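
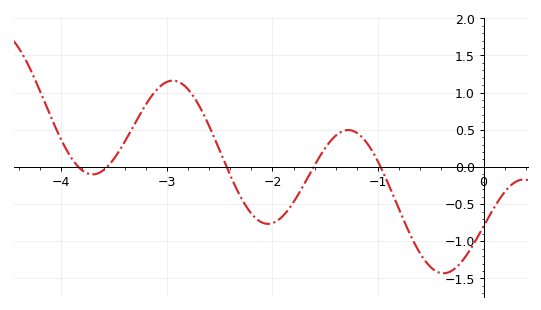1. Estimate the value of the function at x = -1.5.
0.25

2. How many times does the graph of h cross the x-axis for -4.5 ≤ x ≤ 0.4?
5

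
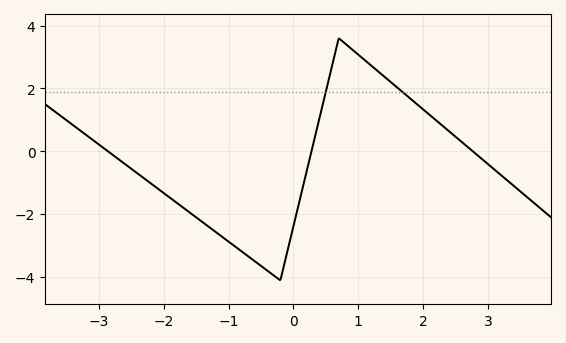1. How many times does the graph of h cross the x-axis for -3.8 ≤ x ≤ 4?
3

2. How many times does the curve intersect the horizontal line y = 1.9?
2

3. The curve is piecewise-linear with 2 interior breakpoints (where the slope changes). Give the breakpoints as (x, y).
(-0.2, -4.1); (0.7, 3.6)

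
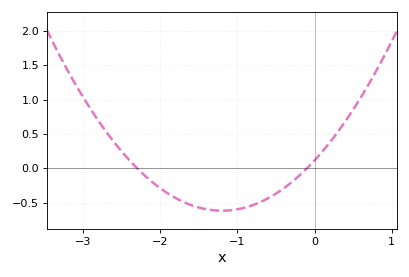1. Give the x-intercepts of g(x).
-2.3, -0.1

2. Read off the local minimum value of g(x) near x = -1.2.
-0.617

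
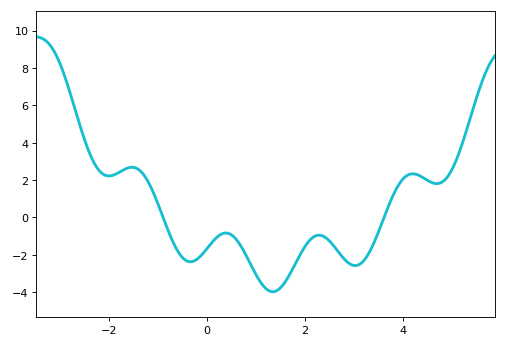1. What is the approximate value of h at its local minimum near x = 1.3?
-4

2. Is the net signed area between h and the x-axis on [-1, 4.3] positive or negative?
negative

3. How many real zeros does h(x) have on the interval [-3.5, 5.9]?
2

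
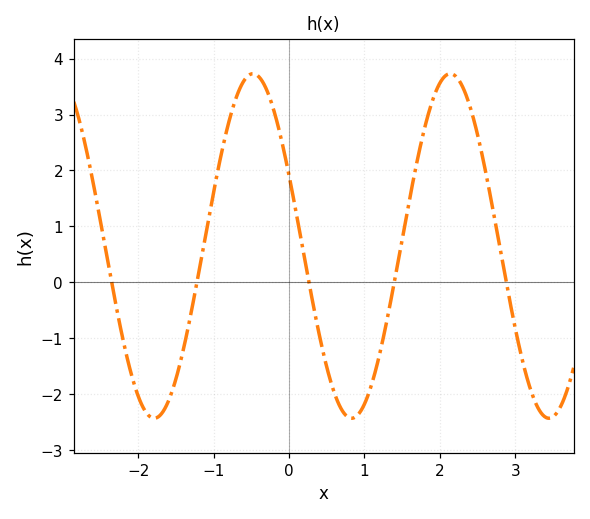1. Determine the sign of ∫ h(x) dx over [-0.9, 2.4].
positive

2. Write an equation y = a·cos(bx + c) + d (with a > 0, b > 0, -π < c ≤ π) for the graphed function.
y = 3.08cos(2.4x + 1.2) + 0.65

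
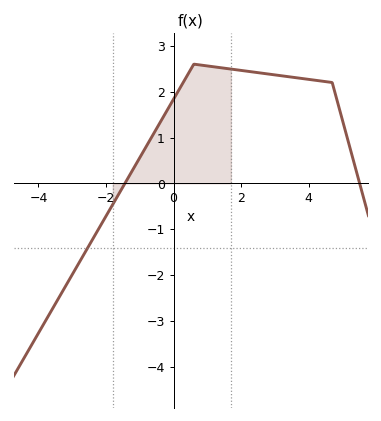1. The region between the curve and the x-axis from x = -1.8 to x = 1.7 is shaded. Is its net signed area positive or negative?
positive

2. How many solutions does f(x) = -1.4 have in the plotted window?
1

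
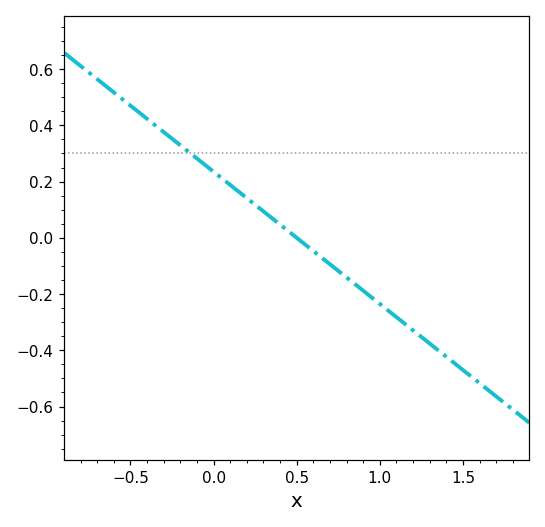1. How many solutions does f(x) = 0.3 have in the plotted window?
1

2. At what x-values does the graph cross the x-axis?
0.5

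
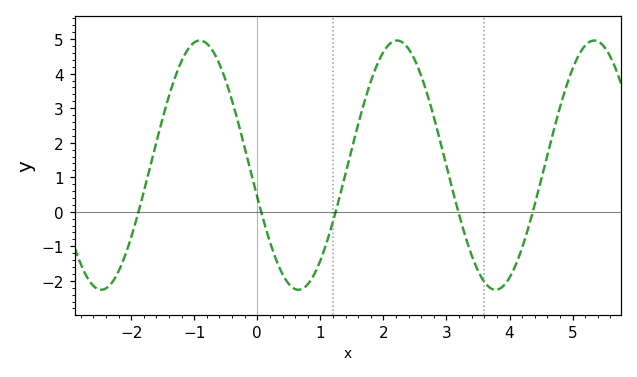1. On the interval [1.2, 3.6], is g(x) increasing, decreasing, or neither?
neither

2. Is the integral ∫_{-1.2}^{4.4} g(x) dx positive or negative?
positive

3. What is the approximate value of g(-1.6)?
2.02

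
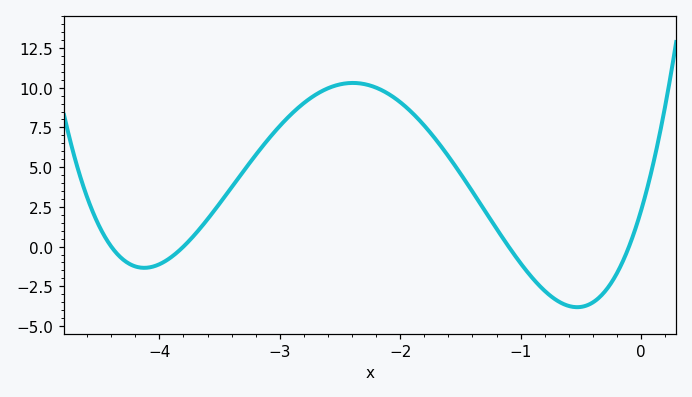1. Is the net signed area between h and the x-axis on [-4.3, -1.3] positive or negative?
positive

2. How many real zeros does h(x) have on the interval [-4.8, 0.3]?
4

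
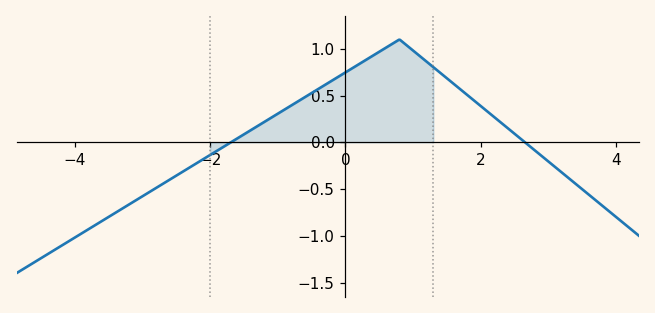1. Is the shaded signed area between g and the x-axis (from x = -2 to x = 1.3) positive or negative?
positive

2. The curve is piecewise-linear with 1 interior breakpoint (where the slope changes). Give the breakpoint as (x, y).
(0.8, 1.1)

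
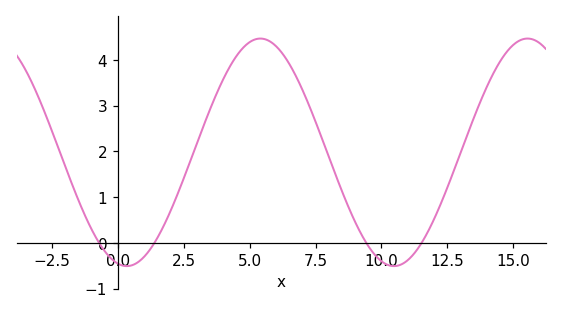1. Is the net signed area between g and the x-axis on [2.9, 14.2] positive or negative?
positive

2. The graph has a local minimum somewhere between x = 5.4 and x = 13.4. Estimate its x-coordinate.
10.5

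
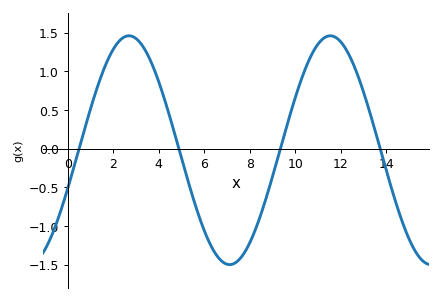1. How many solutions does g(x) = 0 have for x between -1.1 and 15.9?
4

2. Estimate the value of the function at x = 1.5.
0.961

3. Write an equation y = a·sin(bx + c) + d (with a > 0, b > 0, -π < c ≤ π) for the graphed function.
y = 1.48sin(0.71x - 0.34) - 0.02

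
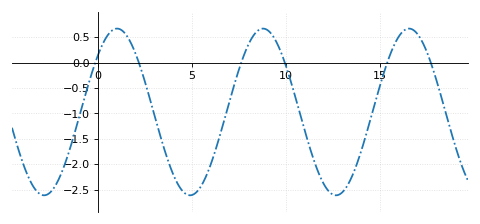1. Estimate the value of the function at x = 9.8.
0.15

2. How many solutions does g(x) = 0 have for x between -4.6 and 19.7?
6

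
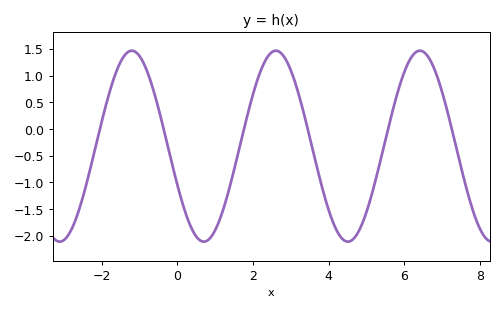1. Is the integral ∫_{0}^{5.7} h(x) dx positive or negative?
negative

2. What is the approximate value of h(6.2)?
1.36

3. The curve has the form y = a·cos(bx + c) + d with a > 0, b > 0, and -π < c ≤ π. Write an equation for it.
y = 1.79cos(1.65x + 1.98) - 0.32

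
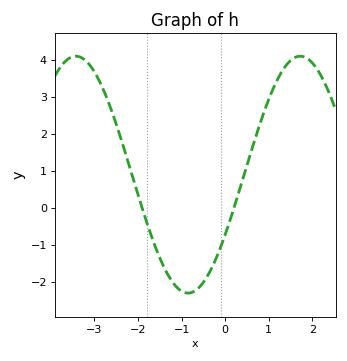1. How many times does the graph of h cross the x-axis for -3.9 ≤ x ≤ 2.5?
2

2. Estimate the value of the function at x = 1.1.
3.23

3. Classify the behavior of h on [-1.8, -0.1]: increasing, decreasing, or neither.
neither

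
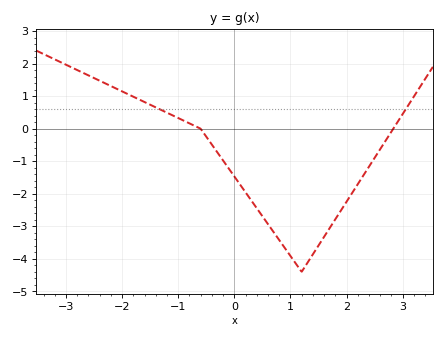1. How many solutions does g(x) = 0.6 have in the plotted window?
2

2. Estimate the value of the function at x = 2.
-2.24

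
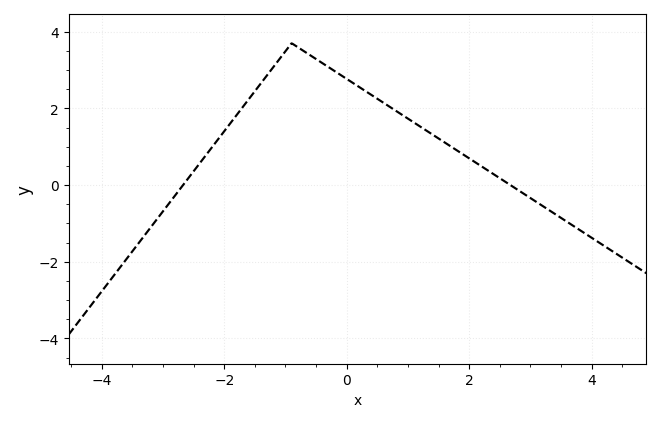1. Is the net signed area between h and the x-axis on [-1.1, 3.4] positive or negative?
positive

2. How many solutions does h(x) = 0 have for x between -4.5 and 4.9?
2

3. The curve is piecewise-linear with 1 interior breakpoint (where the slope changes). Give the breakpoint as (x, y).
(-0.9, 3.7)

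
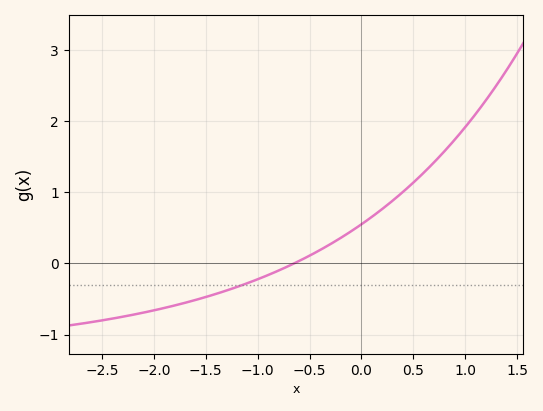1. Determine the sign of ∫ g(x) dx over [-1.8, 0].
negative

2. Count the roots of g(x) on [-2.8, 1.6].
1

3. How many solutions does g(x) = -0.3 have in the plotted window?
1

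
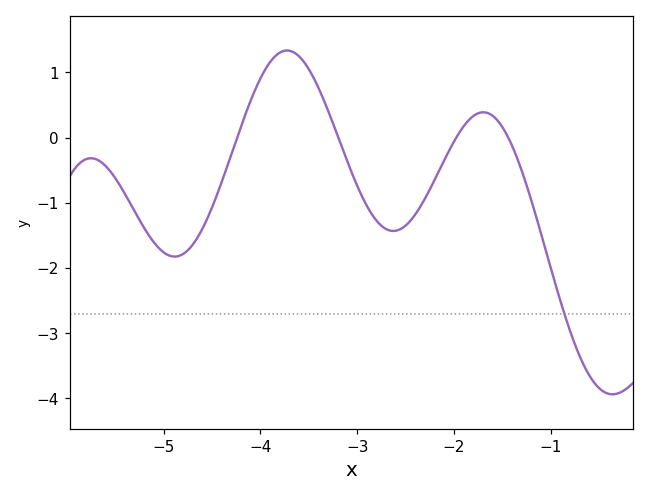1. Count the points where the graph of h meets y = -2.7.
1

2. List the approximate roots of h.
-4.24, -3.19, -1.98, -1.44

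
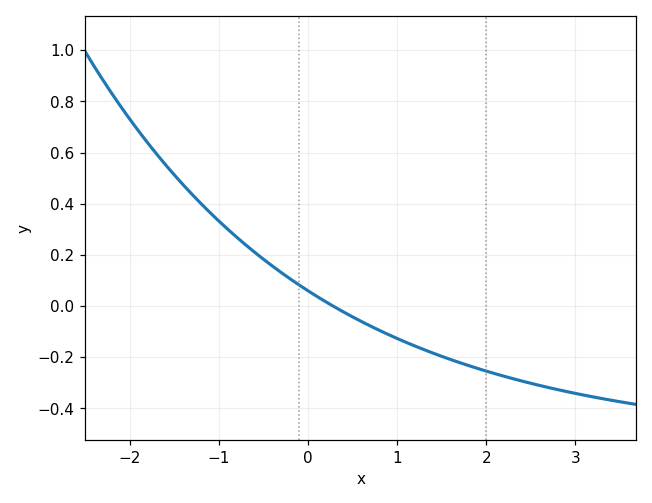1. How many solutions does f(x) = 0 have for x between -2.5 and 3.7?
1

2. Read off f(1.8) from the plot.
-0.24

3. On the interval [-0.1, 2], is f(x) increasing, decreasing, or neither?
decreasing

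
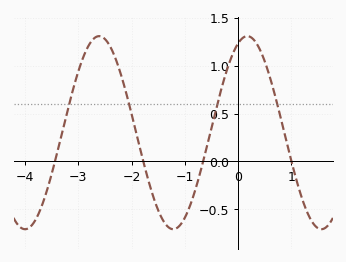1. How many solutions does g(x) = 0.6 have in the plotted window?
4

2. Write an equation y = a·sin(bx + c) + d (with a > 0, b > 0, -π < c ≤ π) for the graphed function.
y = 1.01sin(2.26x + 1.18) + 0.3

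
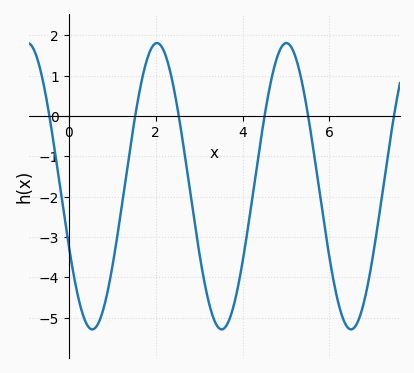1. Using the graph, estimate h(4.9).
1.72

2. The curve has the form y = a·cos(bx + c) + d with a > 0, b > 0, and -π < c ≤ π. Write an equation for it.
y = 3.55cos(2.11x + 2) - 1.74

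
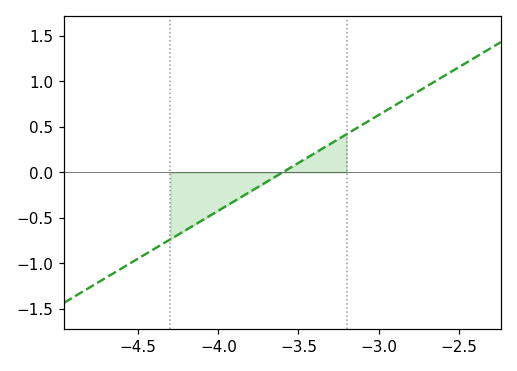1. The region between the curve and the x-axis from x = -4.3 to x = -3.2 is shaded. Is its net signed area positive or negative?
negative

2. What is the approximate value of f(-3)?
0.63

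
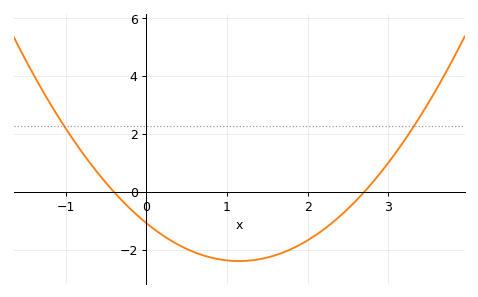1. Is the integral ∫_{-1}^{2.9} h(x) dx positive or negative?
negative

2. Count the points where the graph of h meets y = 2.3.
2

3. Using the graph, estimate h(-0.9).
1.78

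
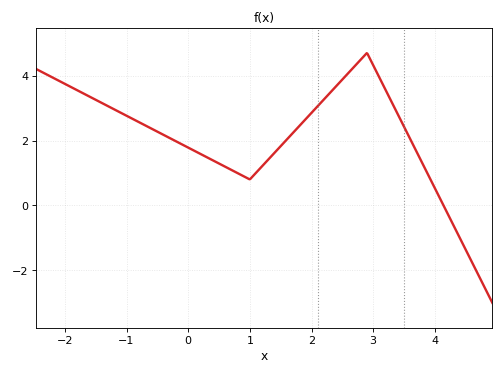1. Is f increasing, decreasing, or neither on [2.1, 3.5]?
neither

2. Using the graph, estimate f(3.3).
3.2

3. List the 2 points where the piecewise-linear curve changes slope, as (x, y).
(1, 0.8); (2.9, 4.7)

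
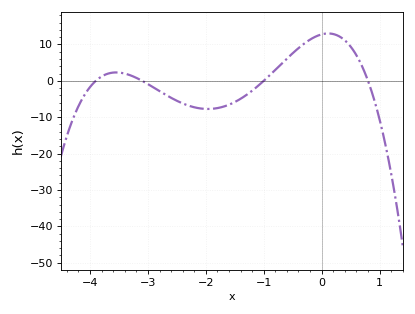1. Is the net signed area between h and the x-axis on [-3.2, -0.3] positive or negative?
negative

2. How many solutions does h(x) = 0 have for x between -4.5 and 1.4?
4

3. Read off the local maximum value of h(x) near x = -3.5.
2.31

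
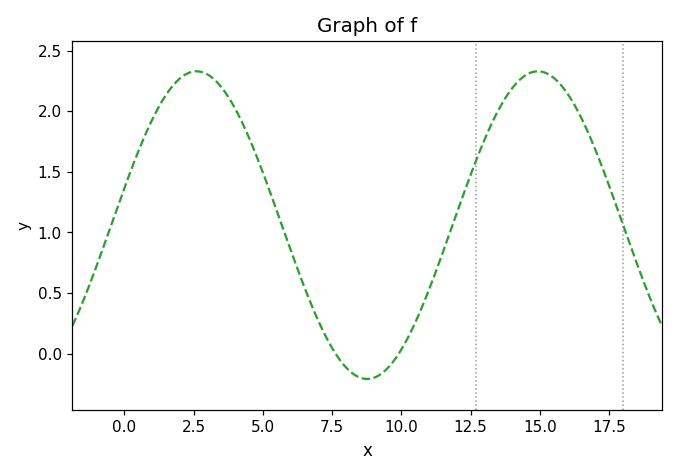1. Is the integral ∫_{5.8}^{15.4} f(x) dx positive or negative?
positive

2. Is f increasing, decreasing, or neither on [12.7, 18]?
neither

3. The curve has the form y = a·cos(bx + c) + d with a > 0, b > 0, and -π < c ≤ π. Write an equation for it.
y = 1.27cos(0.51x - 1.33) + 1.06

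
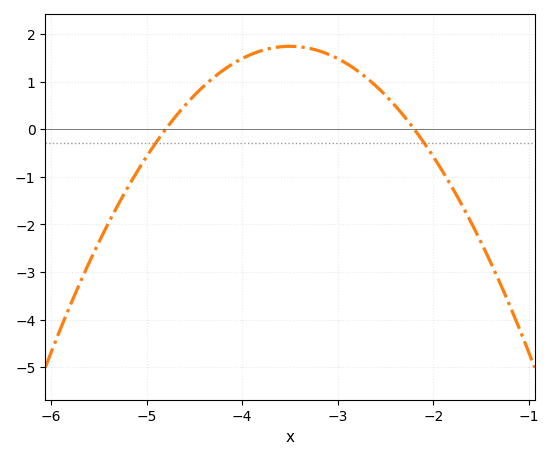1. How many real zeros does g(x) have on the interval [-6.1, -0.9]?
2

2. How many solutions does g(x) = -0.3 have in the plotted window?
2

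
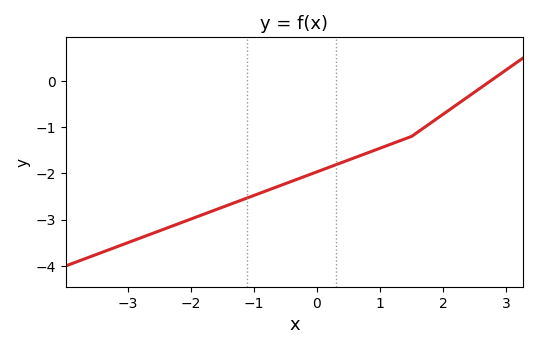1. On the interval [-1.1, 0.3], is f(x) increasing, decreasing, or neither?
increasing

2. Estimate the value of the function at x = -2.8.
-3.4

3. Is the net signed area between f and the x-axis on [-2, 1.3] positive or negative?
negative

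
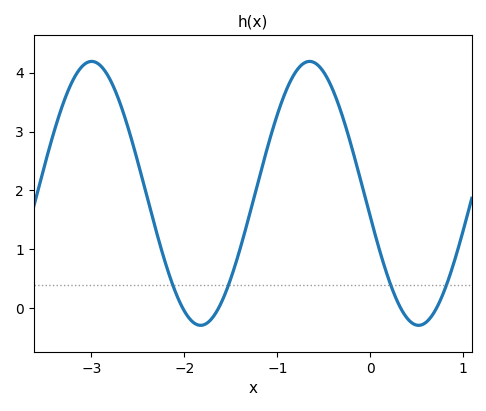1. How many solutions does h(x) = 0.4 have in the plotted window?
4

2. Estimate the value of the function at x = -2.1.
0.3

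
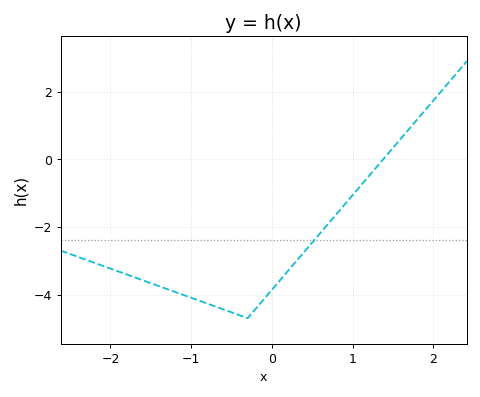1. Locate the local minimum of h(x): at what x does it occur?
-0.3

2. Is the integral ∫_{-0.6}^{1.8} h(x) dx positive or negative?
negative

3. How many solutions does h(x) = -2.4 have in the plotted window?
1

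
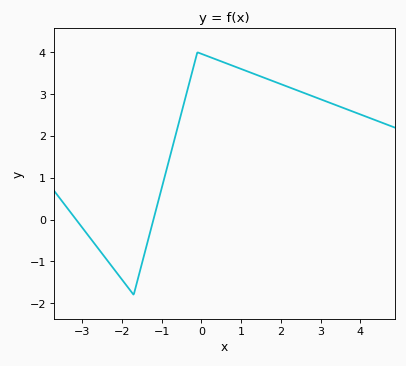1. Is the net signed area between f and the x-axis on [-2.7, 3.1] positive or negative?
positive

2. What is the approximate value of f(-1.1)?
0.375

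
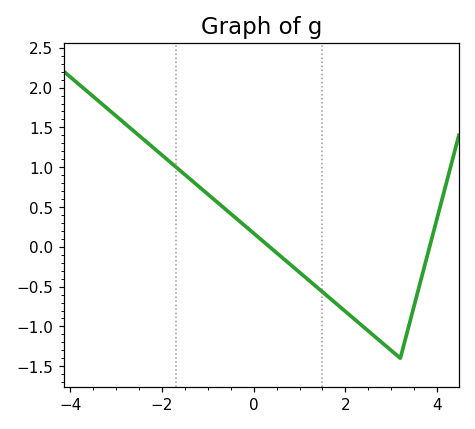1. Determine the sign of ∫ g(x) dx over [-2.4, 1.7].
positive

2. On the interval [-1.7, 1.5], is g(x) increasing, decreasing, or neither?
decreasing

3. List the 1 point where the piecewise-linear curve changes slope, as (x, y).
(3.2, -1.4)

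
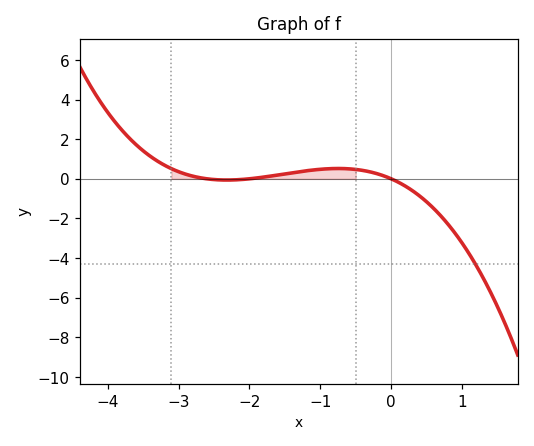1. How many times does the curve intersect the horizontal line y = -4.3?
1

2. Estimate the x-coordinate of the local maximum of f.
-0.748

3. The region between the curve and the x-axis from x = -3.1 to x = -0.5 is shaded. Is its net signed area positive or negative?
positive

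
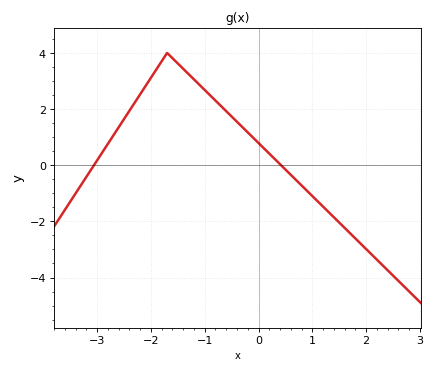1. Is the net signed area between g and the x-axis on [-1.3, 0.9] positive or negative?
positive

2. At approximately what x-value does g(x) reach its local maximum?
-1.7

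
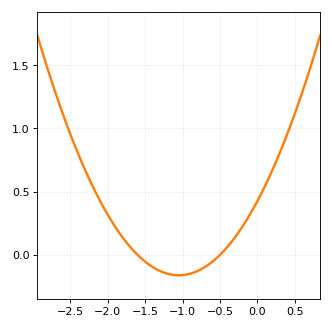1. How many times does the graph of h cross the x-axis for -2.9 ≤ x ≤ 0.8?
2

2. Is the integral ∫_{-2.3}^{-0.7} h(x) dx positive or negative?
positive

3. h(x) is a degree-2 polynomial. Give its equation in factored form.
y = 0.53(x + 1.6)(x + 0.5)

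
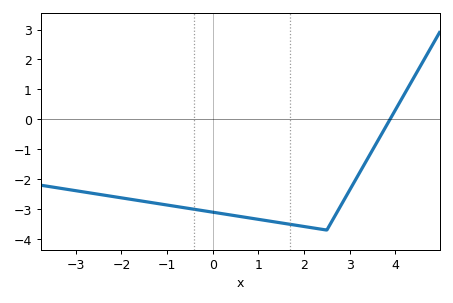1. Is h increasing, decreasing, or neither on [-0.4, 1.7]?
decreasing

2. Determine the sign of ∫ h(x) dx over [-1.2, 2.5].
negative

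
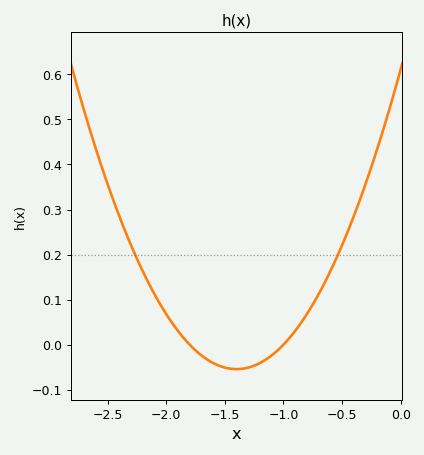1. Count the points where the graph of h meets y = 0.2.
2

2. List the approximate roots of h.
-1.8, -1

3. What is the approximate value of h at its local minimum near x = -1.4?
-0.054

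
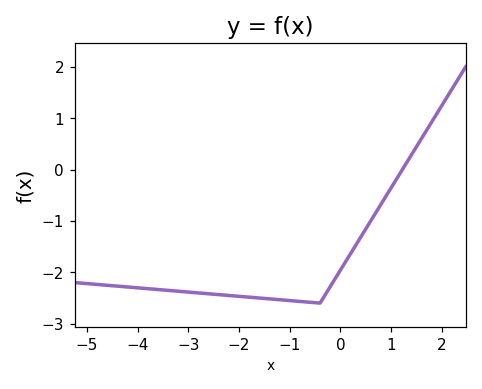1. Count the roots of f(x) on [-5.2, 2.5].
1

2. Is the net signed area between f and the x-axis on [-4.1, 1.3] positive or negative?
negative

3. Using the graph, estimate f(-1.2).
-2.53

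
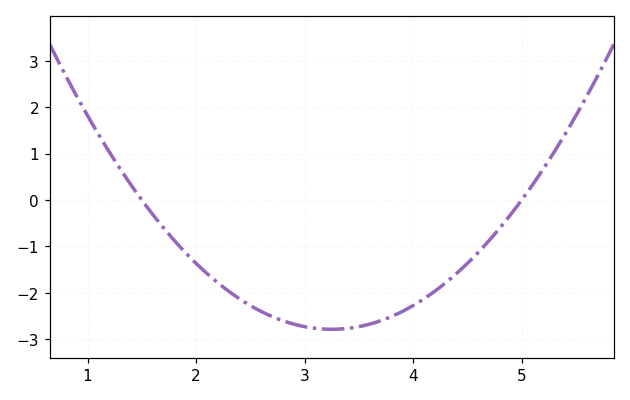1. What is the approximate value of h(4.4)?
-1.6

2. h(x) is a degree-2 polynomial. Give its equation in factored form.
y = 0.91(x - 1.5)(x - 5)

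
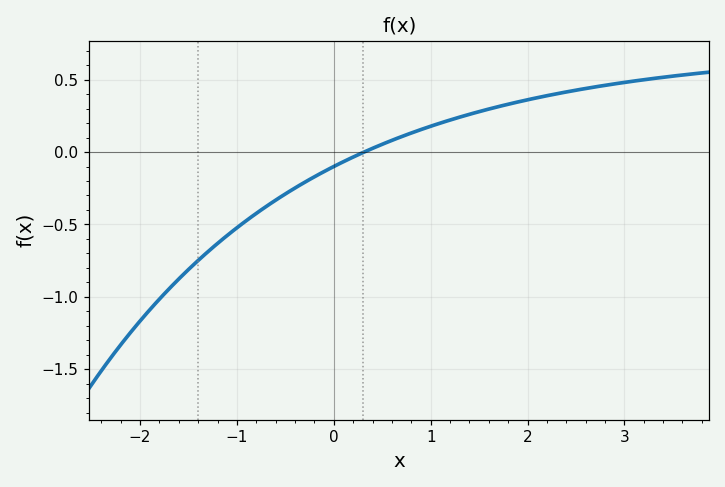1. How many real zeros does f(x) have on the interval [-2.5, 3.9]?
1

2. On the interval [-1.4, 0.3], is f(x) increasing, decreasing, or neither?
increasing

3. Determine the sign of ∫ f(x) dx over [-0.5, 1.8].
positive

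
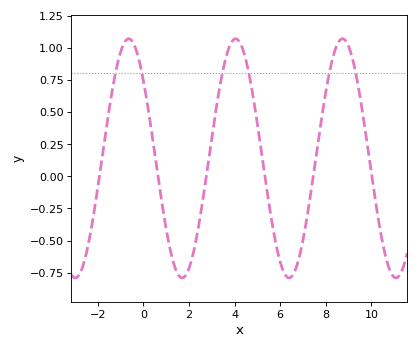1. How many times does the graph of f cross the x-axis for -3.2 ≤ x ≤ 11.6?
6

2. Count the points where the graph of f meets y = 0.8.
6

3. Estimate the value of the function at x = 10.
0.025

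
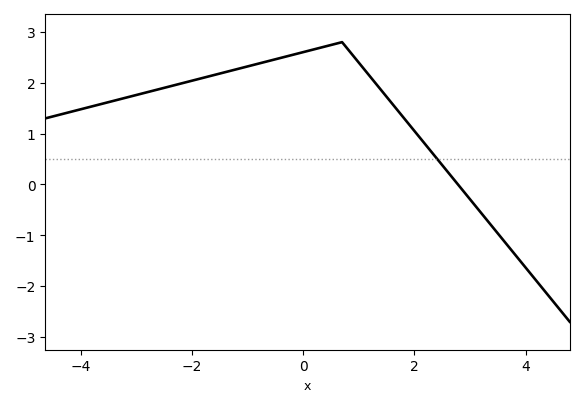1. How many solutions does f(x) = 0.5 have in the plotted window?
1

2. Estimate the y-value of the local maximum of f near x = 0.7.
2.8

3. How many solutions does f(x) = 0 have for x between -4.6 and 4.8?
1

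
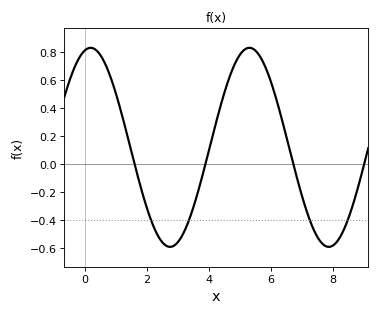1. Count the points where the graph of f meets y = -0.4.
4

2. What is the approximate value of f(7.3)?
-0.42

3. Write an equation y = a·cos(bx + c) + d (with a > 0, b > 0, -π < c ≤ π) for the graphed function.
y = 0.71cos(1.2x - 0.24) + 0.12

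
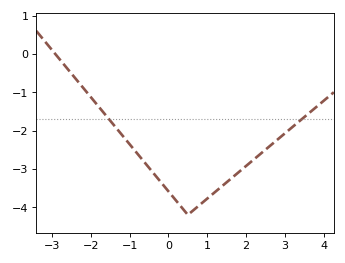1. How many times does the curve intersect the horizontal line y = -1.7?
2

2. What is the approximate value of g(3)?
-2.1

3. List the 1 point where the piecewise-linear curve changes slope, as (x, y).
(0.5, -4.2)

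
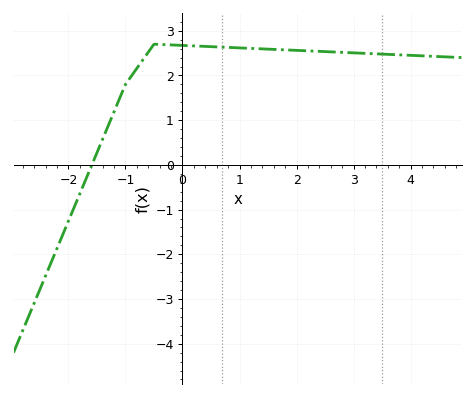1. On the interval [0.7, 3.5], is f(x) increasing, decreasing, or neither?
decreasing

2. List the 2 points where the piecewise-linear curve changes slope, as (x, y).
(-1, 1.8); (-0.5, 2.7)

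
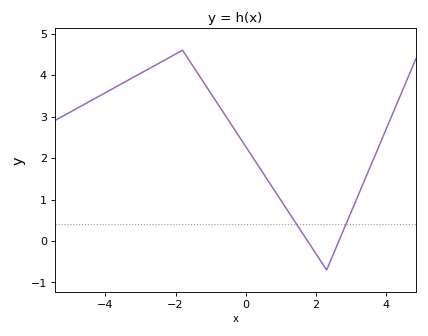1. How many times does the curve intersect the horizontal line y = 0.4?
2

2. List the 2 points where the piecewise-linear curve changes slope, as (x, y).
(-1.8, 4.6); (2.3, -0.7)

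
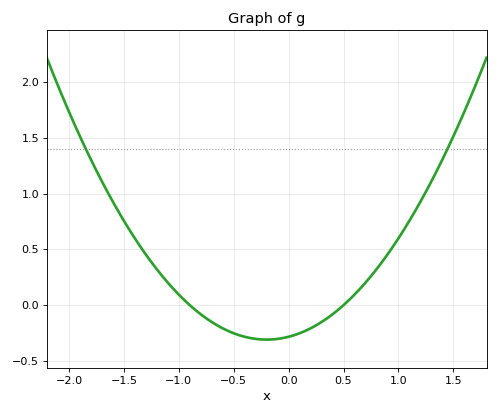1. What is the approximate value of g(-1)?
0.095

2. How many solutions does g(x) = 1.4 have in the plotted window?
2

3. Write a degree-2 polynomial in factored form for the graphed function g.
y = 0.63(x + 0.9)(x - 0.5)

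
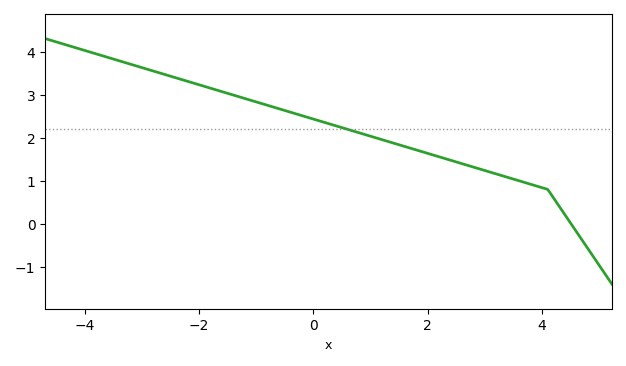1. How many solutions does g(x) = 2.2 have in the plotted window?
1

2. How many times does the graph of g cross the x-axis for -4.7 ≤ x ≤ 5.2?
1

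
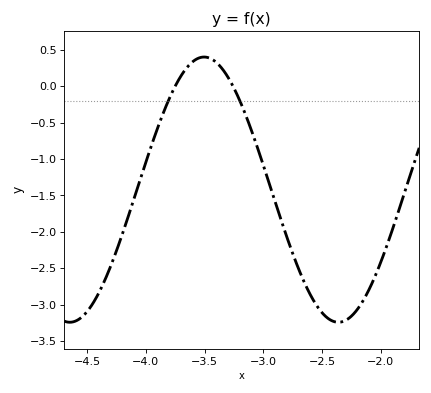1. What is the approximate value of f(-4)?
-1.05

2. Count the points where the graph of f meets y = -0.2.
2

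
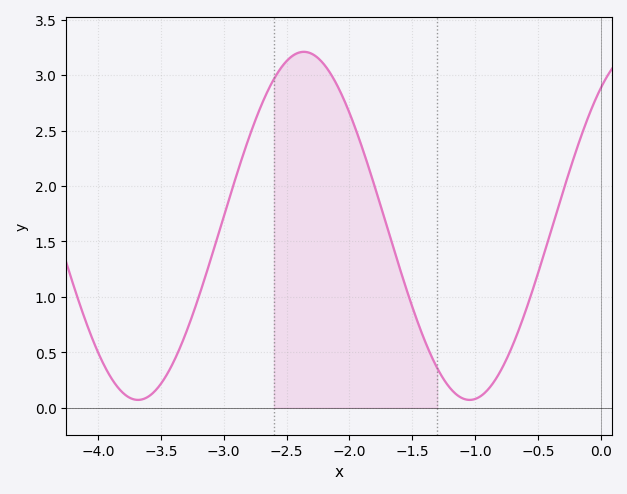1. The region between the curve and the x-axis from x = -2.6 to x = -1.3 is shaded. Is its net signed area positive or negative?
positive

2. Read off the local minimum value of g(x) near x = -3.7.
0.05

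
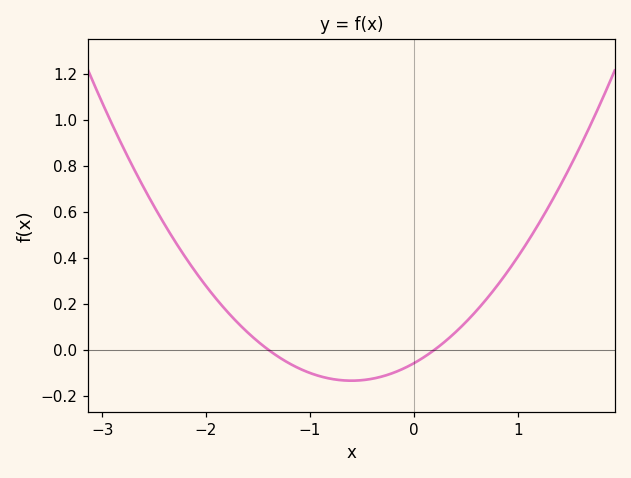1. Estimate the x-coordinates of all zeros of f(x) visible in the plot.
-1.4, 0.2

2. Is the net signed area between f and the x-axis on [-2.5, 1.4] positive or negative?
positive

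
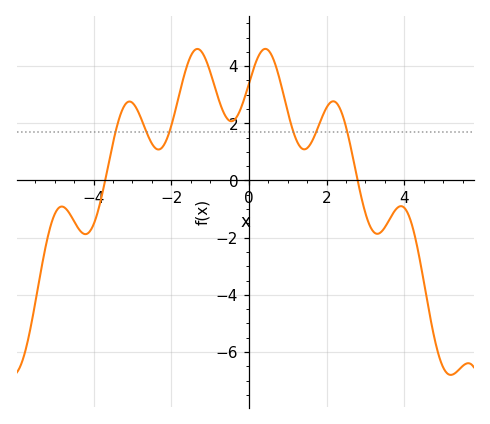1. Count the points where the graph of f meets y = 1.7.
6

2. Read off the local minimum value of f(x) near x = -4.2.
-1.88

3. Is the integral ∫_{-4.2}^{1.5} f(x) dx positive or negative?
positive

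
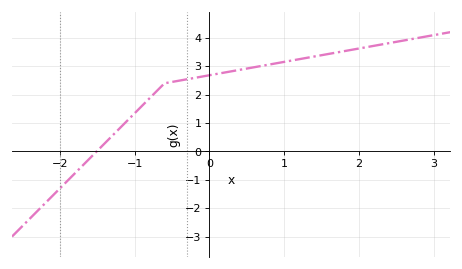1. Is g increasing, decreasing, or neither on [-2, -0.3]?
increasing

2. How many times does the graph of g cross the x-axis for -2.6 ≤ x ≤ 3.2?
1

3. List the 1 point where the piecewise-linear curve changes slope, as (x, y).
(-0.6, 2.4)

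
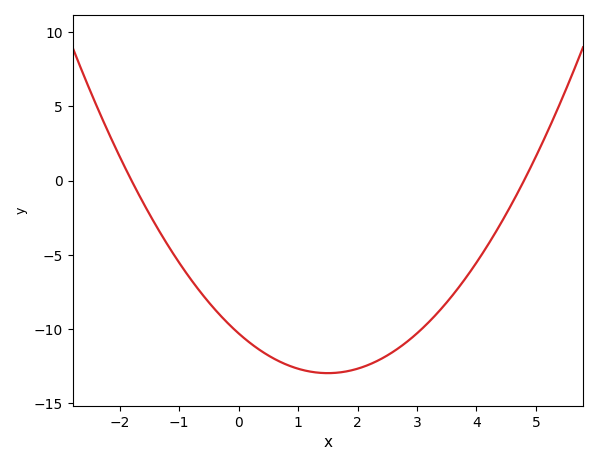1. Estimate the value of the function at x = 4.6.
-1.52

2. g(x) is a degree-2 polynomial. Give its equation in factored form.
y = 1.19(x + 1.8)(x - 4.8)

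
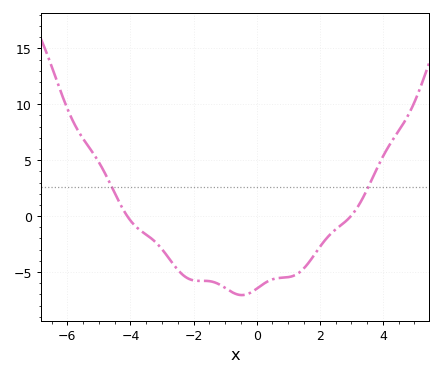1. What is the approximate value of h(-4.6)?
2.66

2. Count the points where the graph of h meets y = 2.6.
2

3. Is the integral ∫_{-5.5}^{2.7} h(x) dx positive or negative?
negative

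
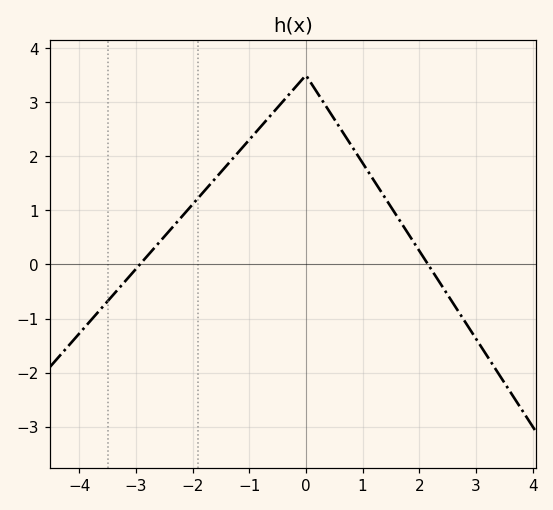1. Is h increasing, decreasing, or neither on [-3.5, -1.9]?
increasing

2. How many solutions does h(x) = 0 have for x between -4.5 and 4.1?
2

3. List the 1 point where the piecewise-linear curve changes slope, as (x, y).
(0, 3.5)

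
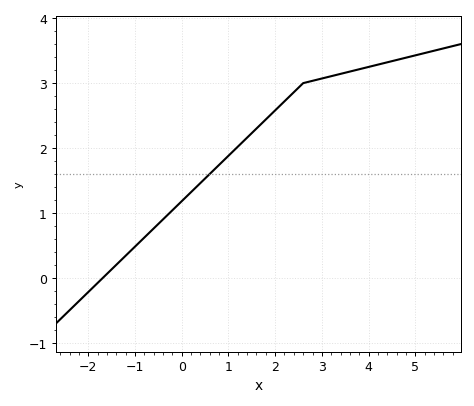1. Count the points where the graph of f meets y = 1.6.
1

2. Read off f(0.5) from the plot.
1.53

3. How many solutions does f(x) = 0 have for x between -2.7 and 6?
1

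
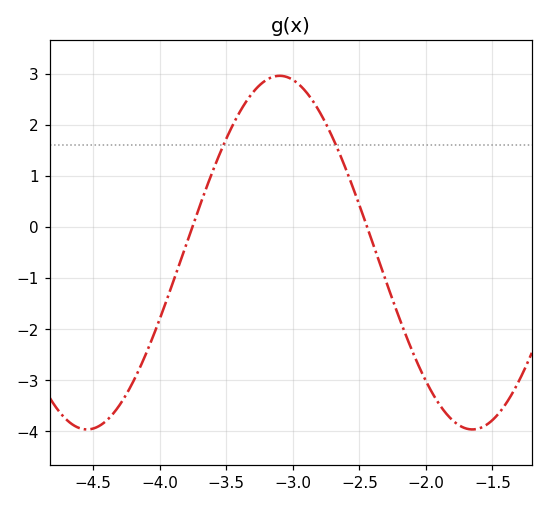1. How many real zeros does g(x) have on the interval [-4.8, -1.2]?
2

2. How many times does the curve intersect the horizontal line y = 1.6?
2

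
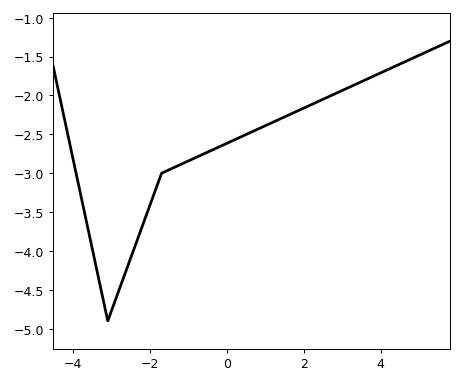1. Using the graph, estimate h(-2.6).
-4.22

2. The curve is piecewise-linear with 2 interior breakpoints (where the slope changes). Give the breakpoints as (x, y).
(-3.1, -4.9); (-1.7, -3)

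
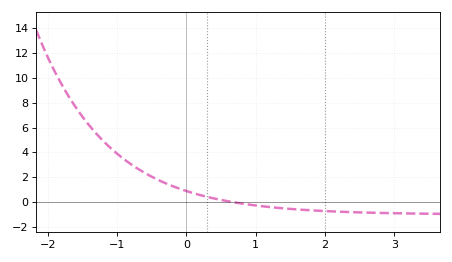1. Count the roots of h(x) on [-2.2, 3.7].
1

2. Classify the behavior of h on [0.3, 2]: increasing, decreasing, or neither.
decreasing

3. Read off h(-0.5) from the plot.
2.04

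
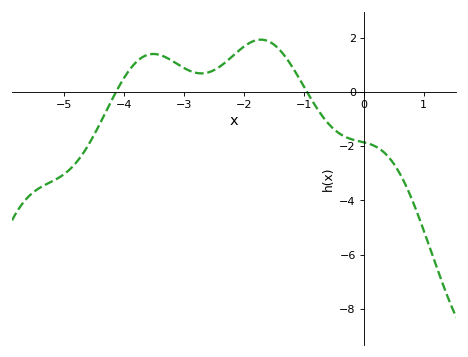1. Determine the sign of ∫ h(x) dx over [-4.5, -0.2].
positive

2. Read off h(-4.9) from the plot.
-2.8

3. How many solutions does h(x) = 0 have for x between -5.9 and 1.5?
2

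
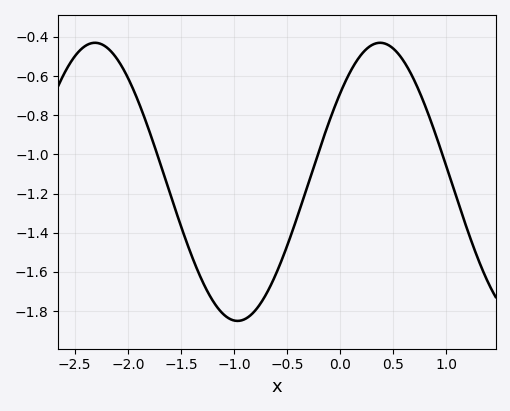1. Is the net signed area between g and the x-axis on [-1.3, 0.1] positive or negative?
negative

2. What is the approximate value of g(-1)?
-1.84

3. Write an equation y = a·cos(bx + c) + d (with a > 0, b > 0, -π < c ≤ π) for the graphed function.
y = 0.71cos(2.3x - 0.88) - 1.14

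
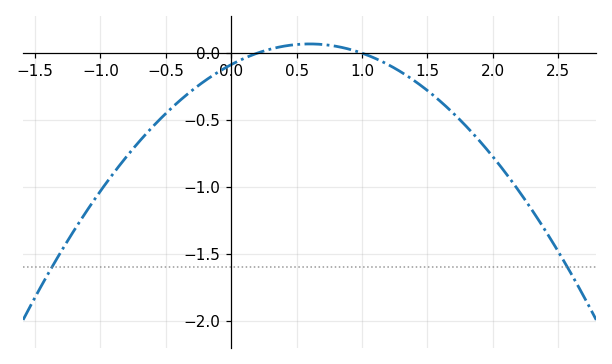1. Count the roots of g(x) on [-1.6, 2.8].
2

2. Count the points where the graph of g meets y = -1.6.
2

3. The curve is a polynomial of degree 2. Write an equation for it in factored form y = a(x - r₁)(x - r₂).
y = -0.43(x - 0.2)(x - 1)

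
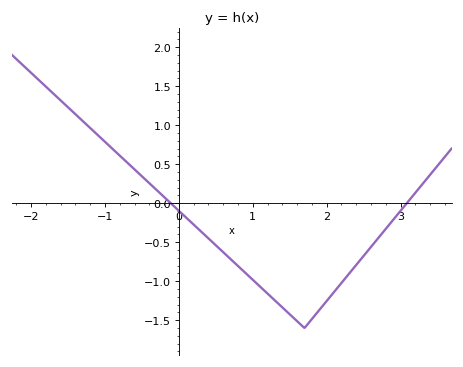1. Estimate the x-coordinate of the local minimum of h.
1.7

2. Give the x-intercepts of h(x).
-0.109, 3.08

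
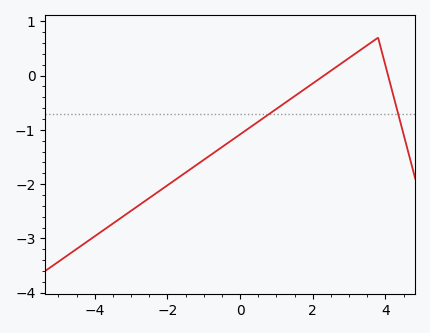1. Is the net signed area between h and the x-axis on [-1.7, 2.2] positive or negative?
negative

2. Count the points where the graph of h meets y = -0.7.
2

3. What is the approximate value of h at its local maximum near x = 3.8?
0.7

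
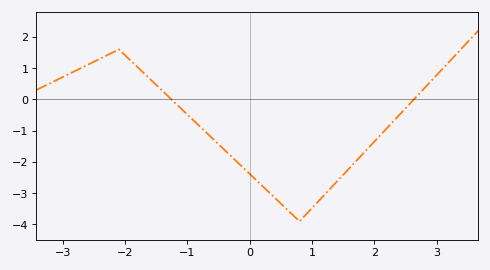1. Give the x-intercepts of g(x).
-1.26, 2.64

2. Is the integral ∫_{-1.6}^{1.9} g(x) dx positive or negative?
negative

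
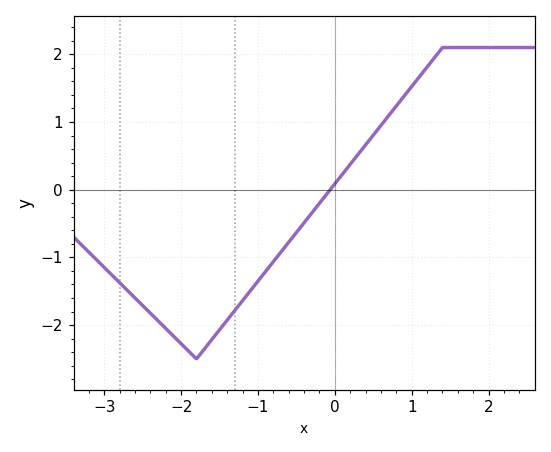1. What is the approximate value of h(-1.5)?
-2.1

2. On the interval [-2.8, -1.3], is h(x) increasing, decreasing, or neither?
neither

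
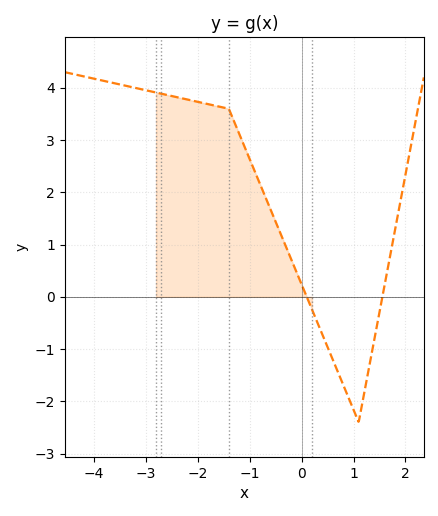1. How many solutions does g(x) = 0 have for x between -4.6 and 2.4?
2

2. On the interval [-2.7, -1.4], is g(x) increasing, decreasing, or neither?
decreasing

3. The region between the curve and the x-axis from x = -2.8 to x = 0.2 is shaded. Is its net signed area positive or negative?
positive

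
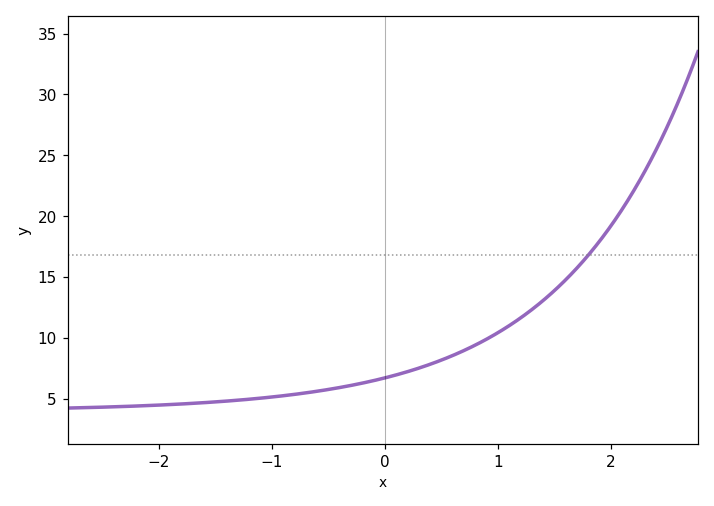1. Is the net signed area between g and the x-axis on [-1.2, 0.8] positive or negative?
positive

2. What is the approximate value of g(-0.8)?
5.36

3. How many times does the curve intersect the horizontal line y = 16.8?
1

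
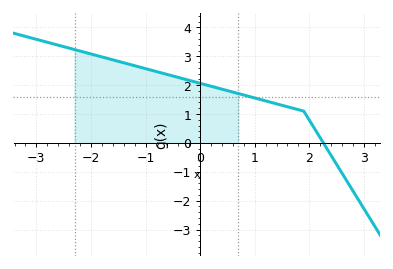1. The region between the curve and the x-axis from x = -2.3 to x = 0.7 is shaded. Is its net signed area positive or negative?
positive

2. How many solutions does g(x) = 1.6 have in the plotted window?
1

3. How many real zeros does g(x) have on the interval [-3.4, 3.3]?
1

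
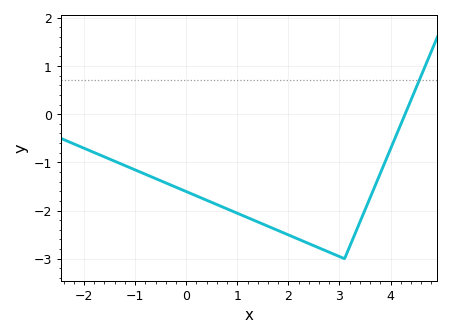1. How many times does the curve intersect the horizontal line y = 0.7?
1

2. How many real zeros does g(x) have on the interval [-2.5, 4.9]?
1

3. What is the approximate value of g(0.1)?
-1.7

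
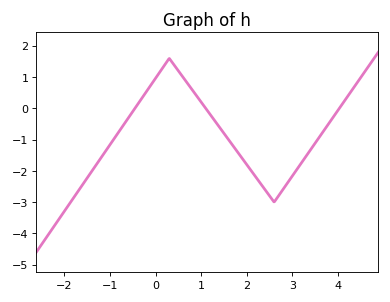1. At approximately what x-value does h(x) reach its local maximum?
0.299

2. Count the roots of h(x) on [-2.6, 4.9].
3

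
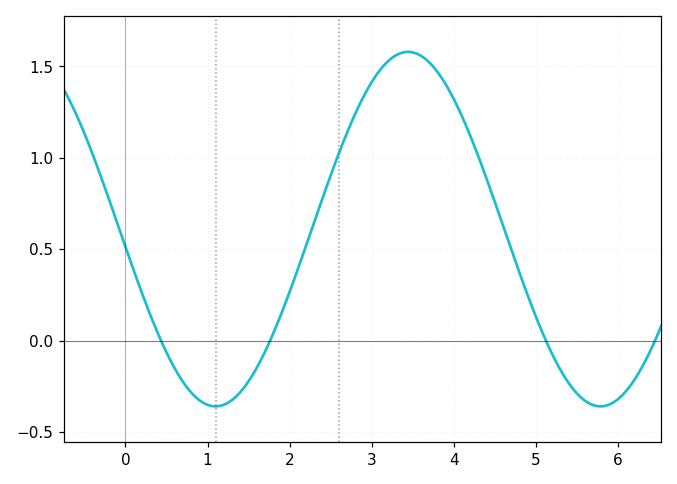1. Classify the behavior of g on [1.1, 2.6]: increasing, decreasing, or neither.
increasing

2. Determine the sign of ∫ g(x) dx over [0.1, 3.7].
positive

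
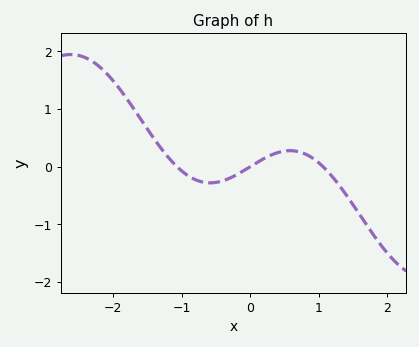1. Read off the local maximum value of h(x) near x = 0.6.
0.3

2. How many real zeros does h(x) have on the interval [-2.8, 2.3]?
3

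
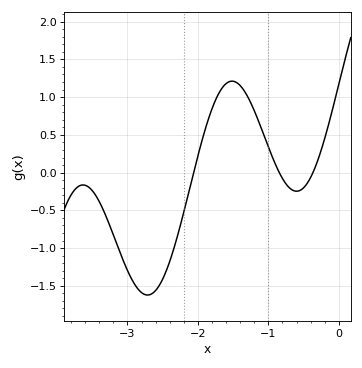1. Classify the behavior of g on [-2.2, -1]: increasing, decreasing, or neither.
neither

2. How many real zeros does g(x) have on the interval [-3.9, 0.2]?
3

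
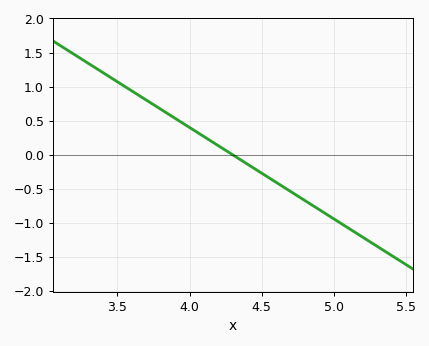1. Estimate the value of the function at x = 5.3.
-1.35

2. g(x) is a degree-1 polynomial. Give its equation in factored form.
y = -1.34(x - 4.3)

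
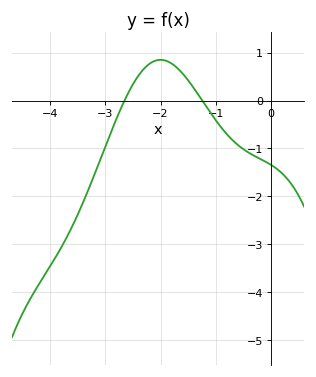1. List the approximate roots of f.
-2.65, -1.24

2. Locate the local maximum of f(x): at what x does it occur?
-2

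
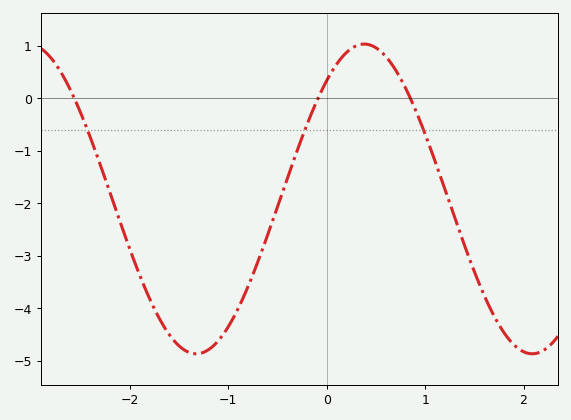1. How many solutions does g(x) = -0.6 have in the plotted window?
3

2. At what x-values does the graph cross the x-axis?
-2.57, -0.088, 0.849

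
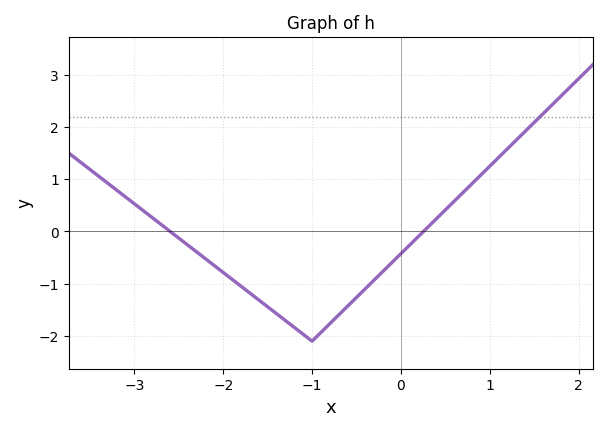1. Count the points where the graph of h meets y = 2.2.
1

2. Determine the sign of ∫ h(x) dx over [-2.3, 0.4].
negative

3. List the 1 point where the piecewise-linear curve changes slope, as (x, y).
(-1, -2.1)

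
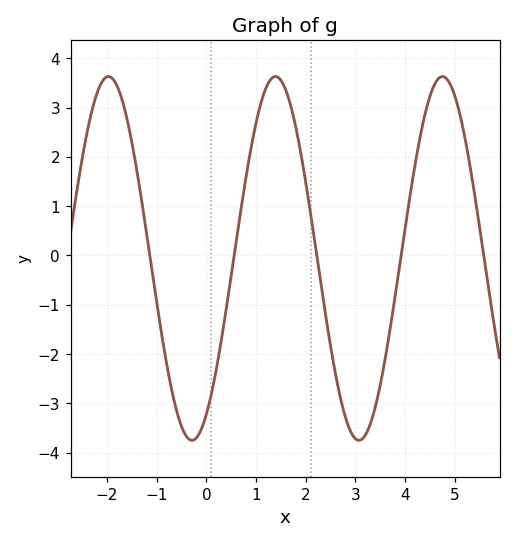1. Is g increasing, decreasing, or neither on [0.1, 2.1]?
neither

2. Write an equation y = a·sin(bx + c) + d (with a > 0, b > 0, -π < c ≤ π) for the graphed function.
y = 3.69sin(1.9x - 1) - 0.06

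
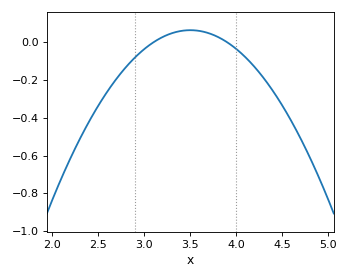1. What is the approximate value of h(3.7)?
0.04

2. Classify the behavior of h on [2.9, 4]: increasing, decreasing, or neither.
neither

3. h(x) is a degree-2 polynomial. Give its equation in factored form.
y = -0.4(x - 3.1)(x - 3.9)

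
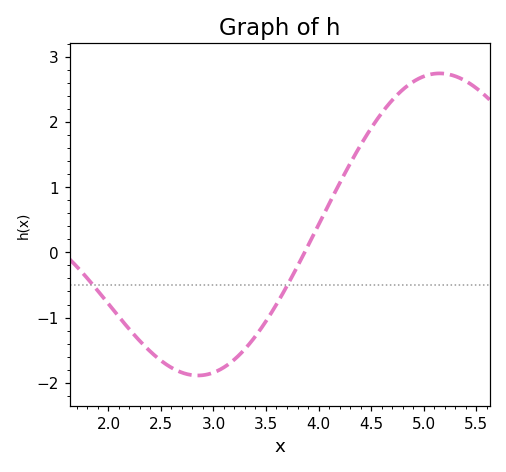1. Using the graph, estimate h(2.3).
-1.4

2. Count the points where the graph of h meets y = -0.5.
2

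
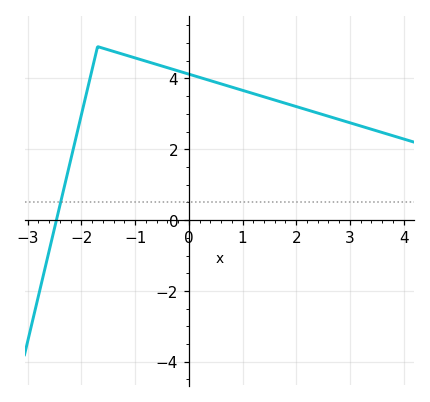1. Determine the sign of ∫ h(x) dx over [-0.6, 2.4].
positive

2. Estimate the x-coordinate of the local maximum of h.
-1.7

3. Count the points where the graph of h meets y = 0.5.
1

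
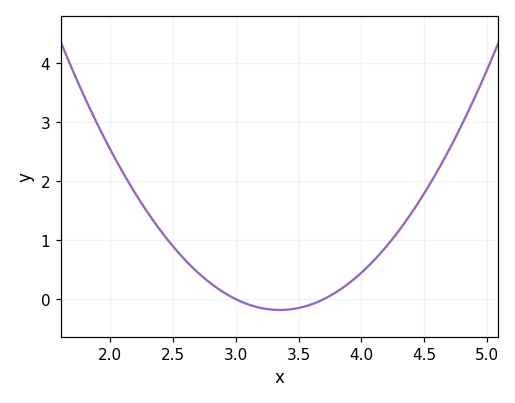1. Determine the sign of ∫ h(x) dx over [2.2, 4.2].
positive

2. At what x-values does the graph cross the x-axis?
3, 3.7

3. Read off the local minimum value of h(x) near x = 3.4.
-0.2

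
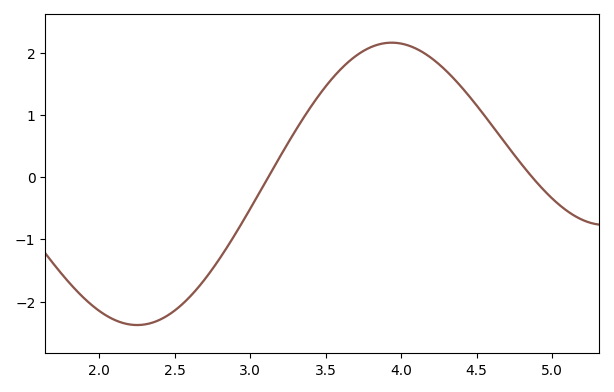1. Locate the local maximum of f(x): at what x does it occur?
3.95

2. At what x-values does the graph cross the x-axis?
3.1, 4.85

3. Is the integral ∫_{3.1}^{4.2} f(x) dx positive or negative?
positive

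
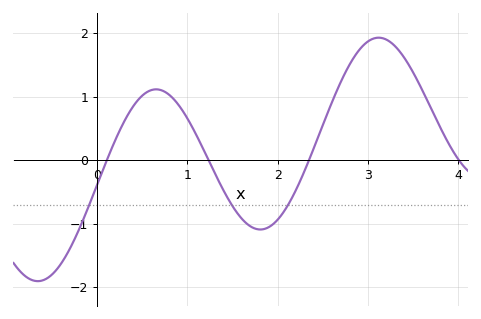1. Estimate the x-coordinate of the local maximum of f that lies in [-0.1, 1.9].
0.7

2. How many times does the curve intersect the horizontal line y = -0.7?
3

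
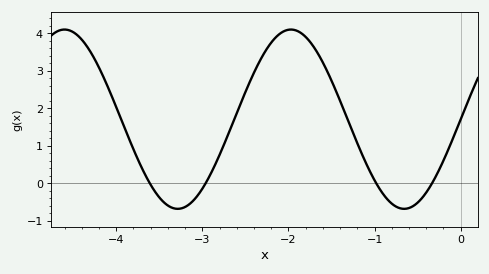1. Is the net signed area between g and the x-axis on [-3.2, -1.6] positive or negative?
positive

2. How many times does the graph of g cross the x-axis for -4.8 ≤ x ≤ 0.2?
4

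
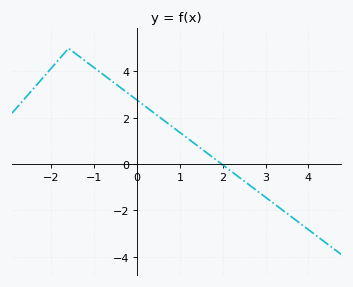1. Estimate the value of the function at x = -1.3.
4.6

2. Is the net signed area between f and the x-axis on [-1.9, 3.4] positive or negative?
positive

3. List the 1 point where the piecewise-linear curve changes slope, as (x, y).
(-1.6, 5)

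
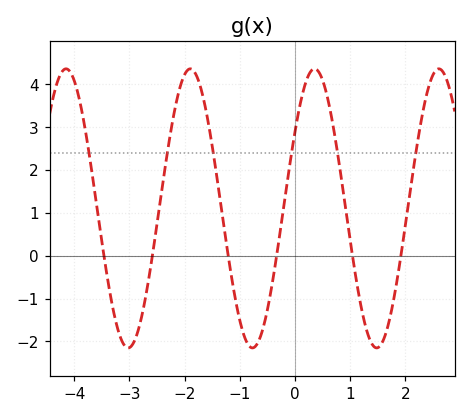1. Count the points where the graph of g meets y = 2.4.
6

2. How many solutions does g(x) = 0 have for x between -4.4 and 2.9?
6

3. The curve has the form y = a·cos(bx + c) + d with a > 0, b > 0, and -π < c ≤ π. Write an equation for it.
y = 3.25cos(2.8x - 0.99) + 1.1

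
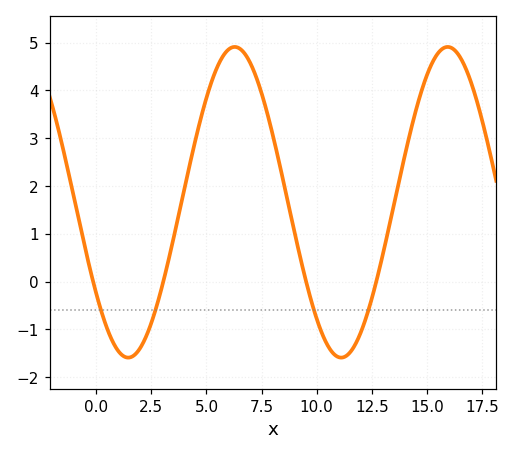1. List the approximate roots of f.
-0.143, 3.04, 9.52, 12.7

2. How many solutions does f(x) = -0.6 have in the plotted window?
4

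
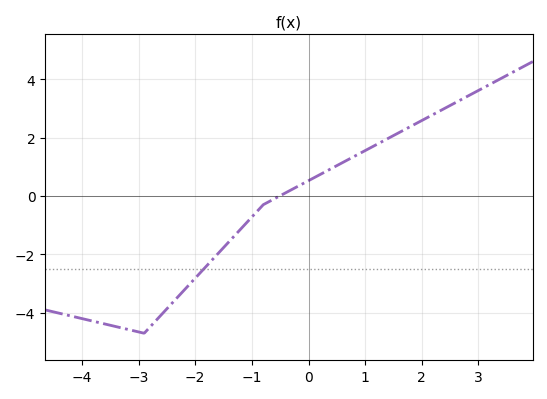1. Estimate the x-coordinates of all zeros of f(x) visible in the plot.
-0.509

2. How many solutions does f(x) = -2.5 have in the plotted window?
1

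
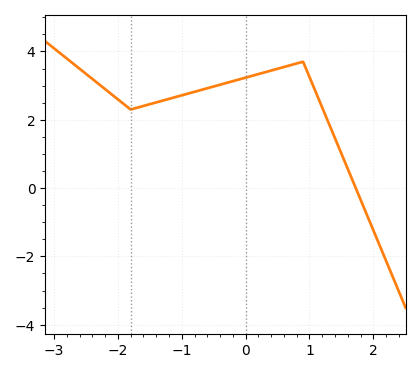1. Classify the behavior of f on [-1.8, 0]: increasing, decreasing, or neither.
increasing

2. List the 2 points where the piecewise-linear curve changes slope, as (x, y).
(-1.8, 2.3); (0.9, 3.7)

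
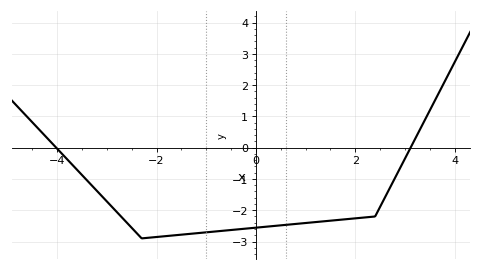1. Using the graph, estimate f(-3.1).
-1.55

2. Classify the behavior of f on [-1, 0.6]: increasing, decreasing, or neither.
increasing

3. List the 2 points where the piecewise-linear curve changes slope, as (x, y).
(-2.3, -2.9); (2.4, -2.2)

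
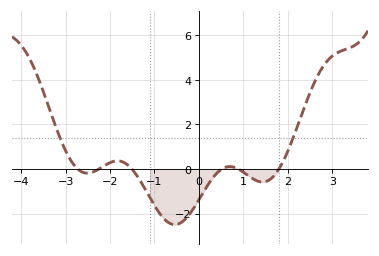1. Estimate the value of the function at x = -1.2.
-1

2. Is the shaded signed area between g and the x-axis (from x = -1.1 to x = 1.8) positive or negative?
negative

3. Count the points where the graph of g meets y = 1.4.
2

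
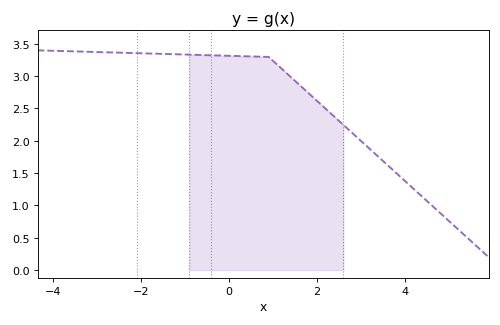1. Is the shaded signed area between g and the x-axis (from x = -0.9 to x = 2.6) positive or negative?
positive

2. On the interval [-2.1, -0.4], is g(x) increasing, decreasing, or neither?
decreasing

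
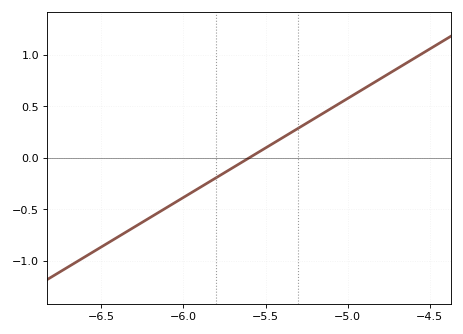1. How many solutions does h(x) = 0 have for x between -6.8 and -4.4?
1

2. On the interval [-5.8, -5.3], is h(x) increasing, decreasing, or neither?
increasing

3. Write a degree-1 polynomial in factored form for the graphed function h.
y = 0.96(x + 5.6)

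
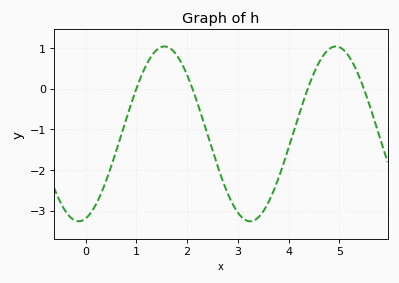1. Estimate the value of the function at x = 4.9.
1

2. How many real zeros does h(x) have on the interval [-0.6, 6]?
4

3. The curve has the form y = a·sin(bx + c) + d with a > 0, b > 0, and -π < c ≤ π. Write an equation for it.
y = 2.15sin(1.9x - 1.3) - 1.11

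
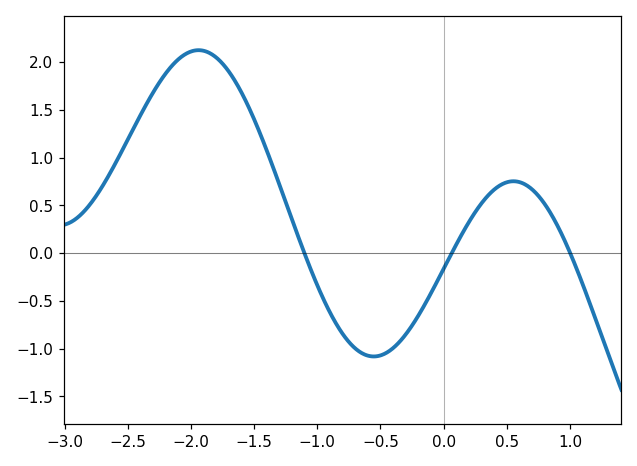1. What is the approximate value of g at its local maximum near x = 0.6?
0.751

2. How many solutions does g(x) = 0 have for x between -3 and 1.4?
3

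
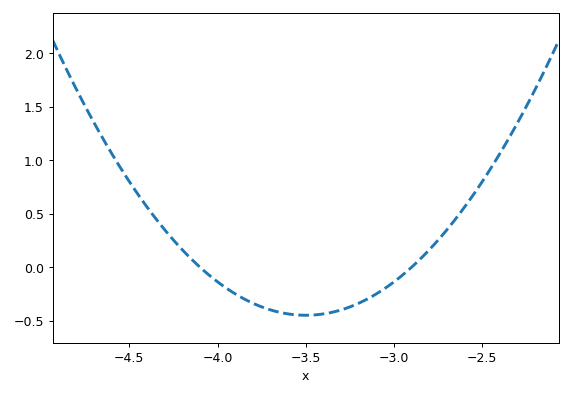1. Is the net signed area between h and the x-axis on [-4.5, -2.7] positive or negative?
negative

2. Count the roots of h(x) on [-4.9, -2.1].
2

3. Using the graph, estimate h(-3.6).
-0.438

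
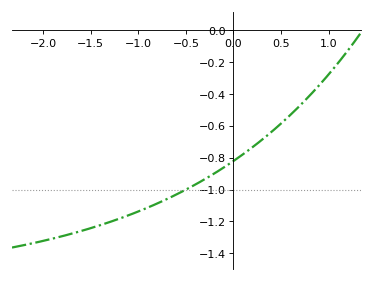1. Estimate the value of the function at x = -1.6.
-1.26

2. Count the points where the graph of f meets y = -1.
1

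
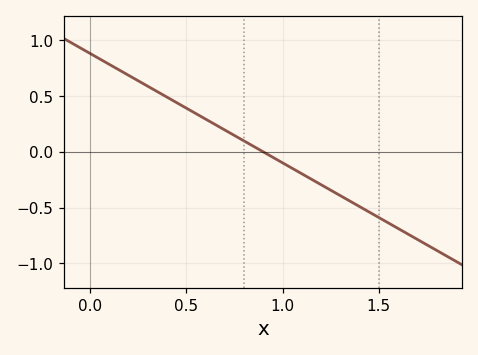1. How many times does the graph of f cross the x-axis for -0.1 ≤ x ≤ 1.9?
1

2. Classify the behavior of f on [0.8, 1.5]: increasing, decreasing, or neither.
decreasing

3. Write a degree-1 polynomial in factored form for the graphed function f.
y = -0.98(x - 0.9)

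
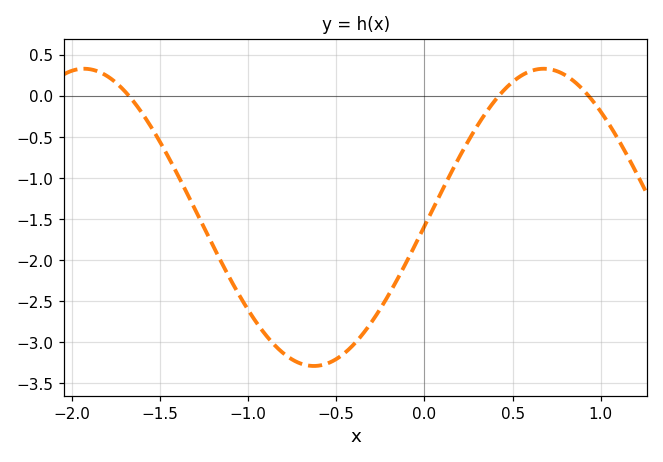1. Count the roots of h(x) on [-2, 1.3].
3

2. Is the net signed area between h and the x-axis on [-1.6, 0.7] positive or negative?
negative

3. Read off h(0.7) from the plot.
0.327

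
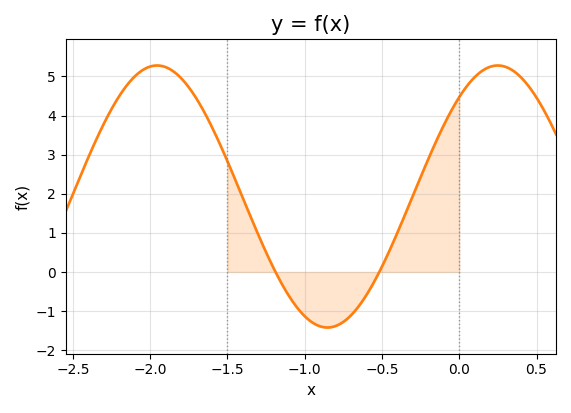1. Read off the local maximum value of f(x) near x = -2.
5.3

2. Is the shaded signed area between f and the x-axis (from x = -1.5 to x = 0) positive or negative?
positive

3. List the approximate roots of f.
-1.2, -0.5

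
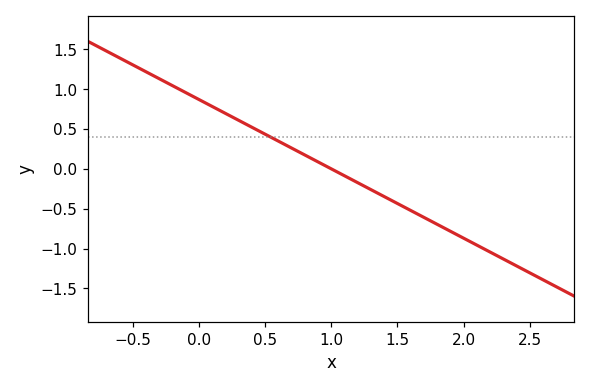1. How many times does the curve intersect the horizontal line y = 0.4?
1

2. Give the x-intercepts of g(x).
1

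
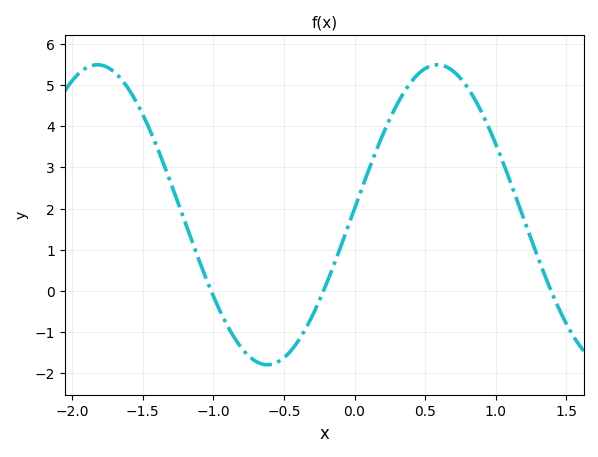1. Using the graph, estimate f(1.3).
0.801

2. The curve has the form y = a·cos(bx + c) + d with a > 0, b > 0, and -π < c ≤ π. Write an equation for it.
y = 3.64cos(2.61x - 1.53) + 1.85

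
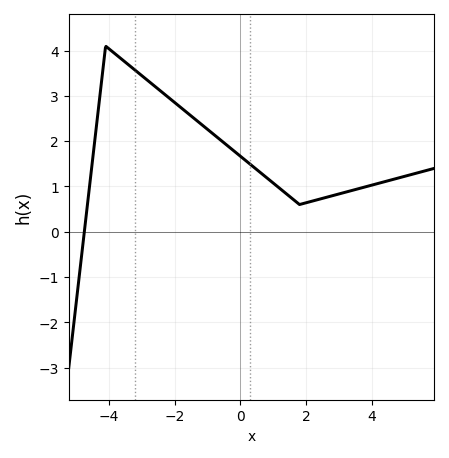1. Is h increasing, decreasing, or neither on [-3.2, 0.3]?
decreasing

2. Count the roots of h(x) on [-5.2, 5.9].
1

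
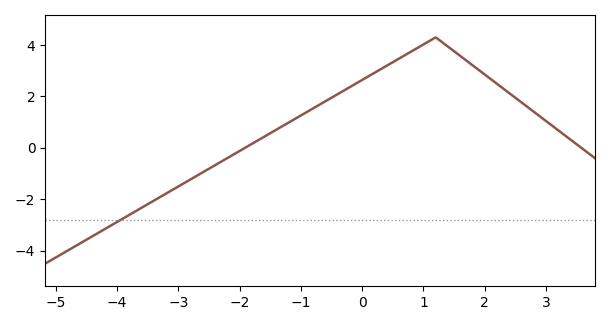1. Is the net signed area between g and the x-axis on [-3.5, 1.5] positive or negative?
positive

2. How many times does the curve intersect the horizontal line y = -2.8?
1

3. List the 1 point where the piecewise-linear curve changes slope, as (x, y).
(1.2, 4.3)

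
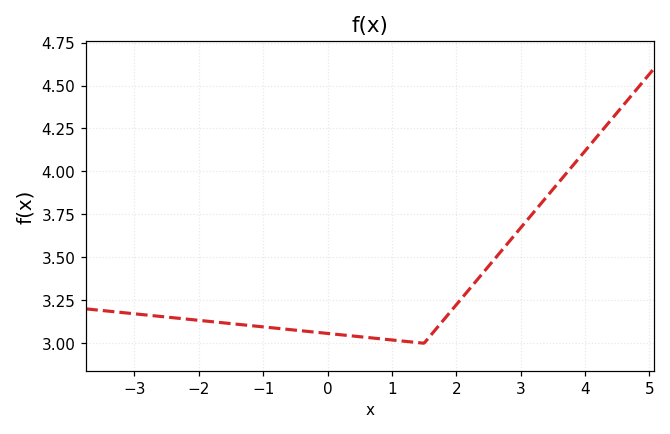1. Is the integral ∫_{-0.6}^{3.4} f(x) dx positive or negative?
positive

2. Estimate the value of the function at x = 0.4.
3.04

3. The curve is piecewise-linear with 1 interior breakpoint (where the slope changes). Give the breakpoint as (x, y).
(1.5, 3)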